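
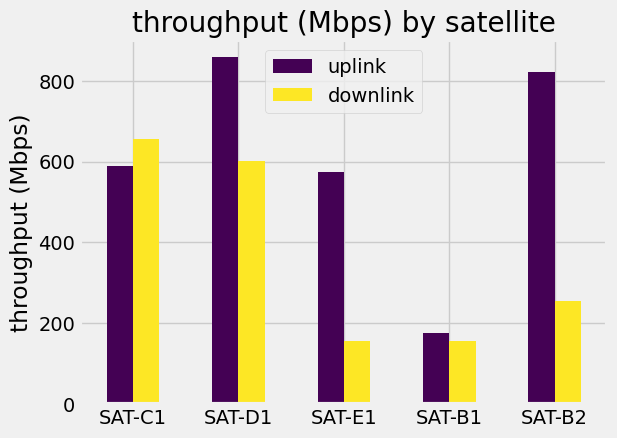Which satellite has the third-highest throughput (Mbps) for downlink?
SAT-B2

Top 4 for downlink: SAT-C1 ≈ 700, SAT-D1 ≈ 600, SAT-B2 ≈ 300, SAT-E1 ≈ 200.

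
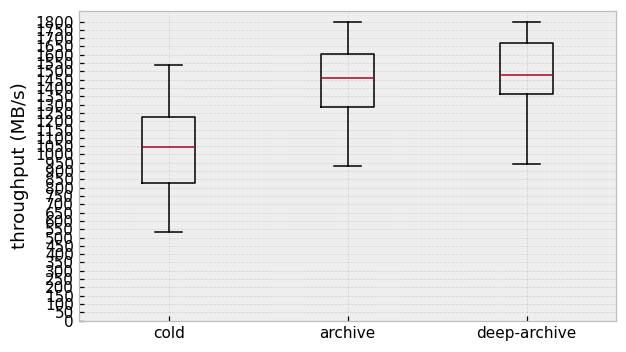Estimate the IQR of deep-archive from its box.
≈ 300

Q3 ≈ 1650, Q1 ≈ 1350; IQR ≈ 300.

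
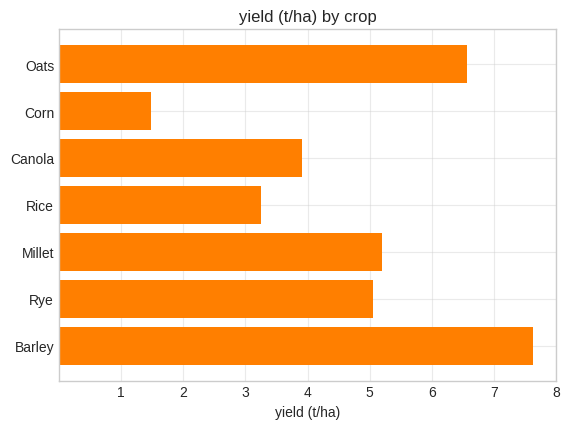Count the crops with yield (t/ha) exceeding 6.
Above 6: Oats, Barley.

2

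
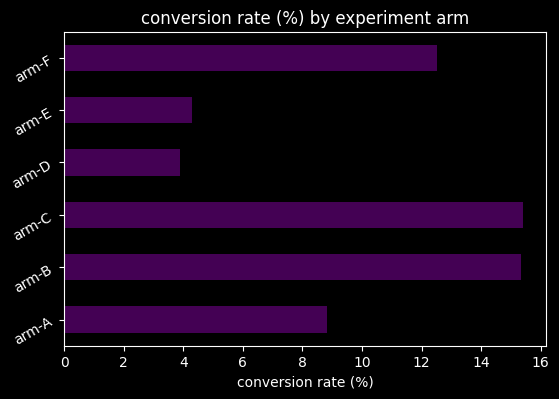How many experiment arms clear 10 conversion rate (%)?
3

Above 10: arm-B, arm-C, arm-F.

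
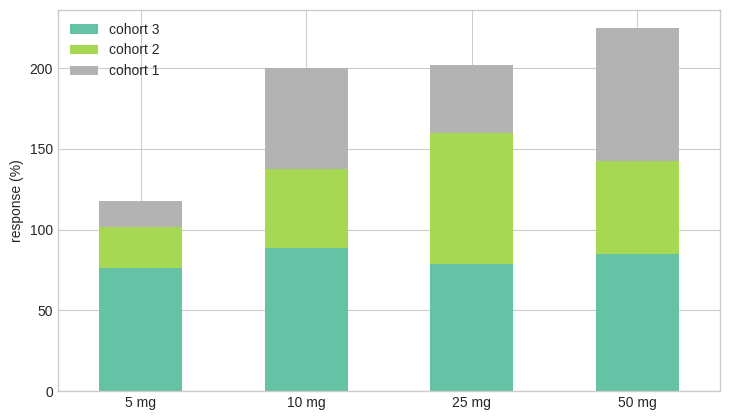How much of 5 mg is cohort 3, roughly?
cohort 3 top ≈ 80, bottom ≈ 0; segment ≈ 80.

≈ 80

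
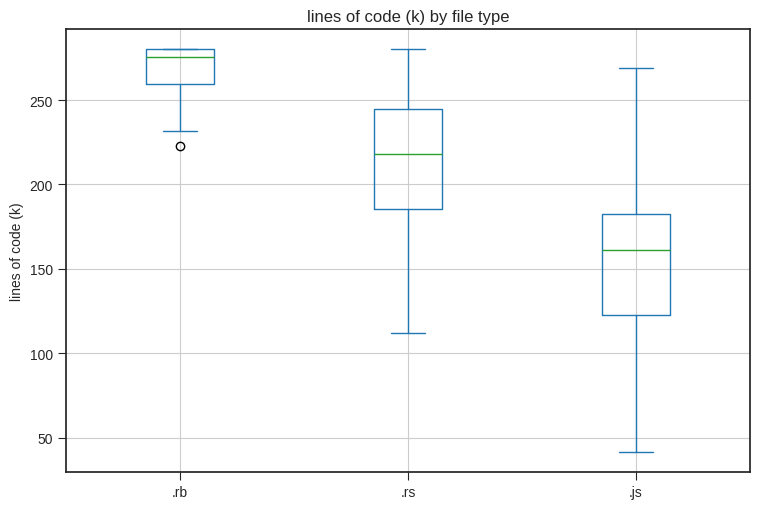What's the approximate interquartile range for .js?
≈ 60

Q3 ≈ 180, Q1 ≈ 120; IQR ≈ 60.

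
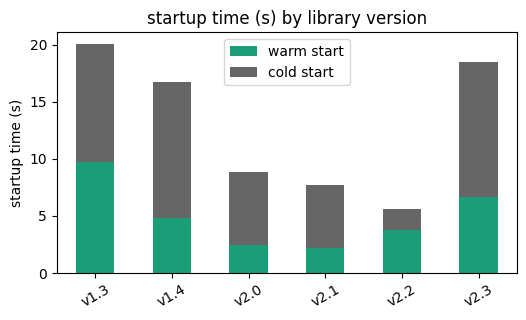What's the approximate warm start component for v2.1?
warm start top ≈ 2, bottom ≈ 0; segment ≈ 2.

≈ 2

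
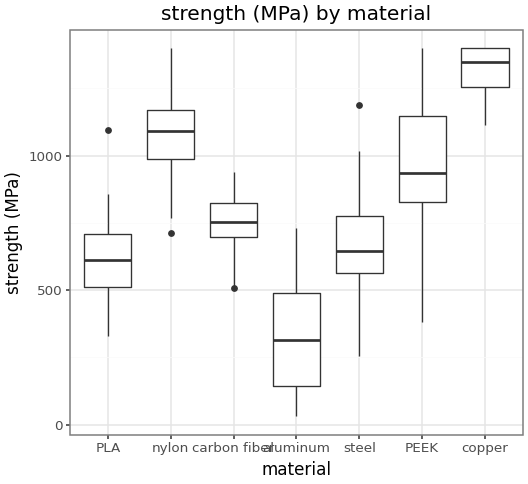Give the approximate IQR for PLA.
≈ 200

Q3 ≈ 700, Q1 ≈ 500; IQR ≈ 200.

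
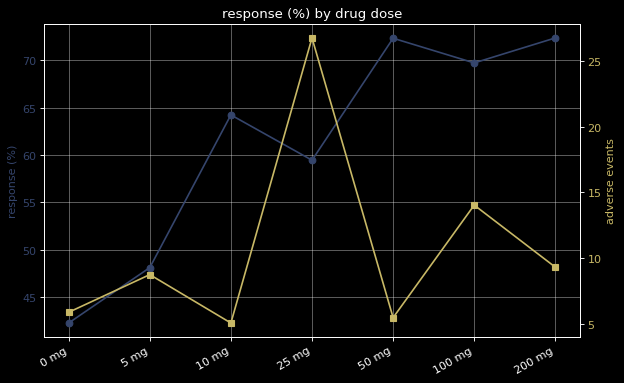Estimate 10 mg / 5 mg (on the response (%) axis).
≈ 1.3×

10 mg ≈ 65, 5 mg ≈ 50; 65/50 ≈ 1.3.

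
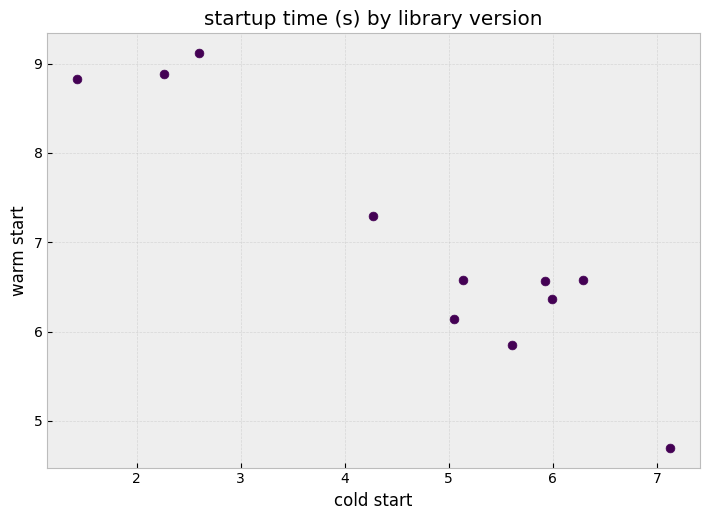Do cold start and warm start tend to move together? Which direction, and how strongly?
Points are negatively correlated; strong (|r| ≈ 0.9).

negative, strong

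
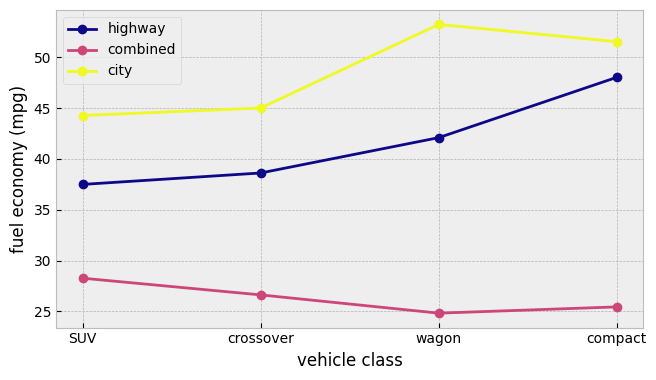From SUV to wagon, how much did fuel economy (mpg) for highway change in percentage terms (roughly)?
≈ +14.3%

SUV ≈ 35, wagon ≈ 40; (40 − 35) / 35 ≈ +14.3%.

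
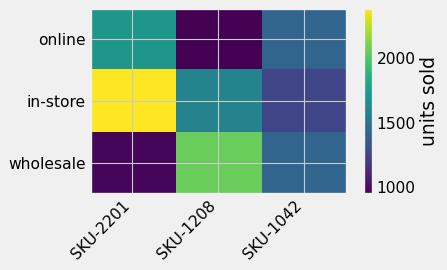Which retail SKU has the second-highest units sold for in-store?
SKU-1208

Top 3 for in-store: SKU-2201 ≈ 2400, SKU-1208 ≈ 1600, SKU-1042 ≈ 1200.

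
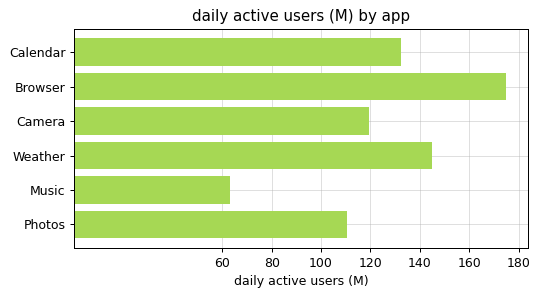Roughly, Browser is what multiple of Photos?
Browser ≈ 180, Photos ≈ 120; 180/120 ≈ 1.5.

≈ 1.5×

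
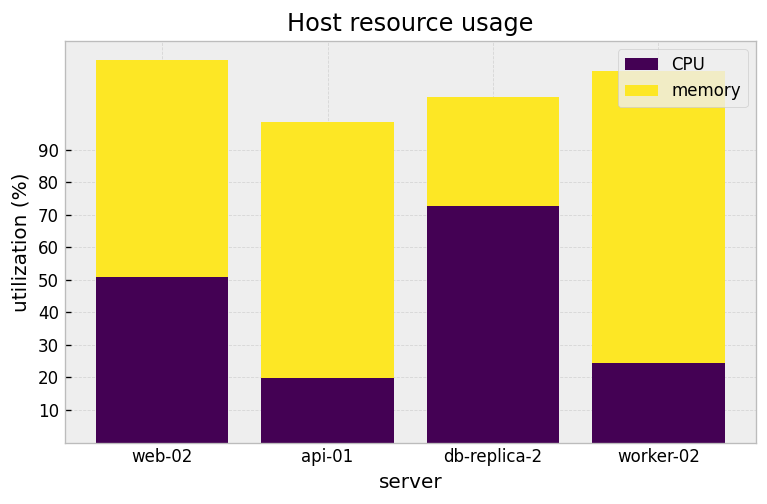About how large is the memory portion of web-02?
memory top ≈ 120, bottom ≈ 50; segment ≈ 70.

≈ 70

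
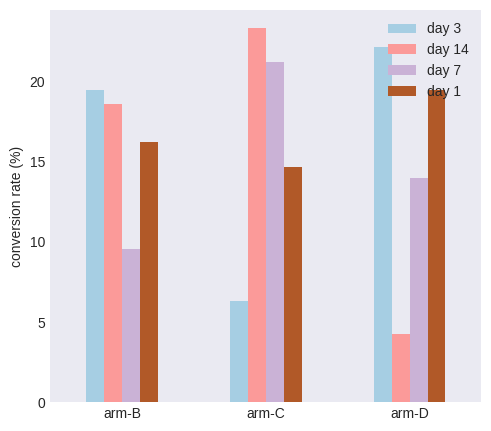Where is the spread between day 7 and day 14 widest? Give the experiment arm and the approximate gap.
arm-D: day 7 ≈ 14, day 14 ≈ 4 → gap ≈ 10. Next-largest (arm-B) is only ≈ 8.

arm-D, ≈ 10 %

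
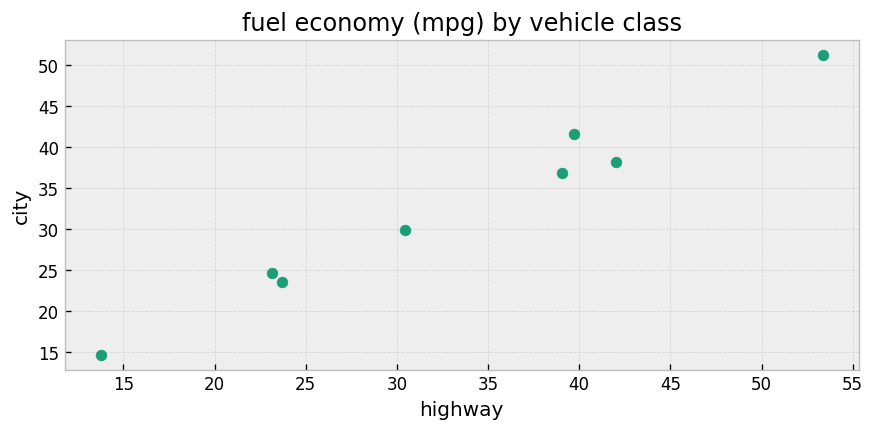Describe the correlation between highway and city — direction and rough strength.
Points are positively correlated; strong (|r| ≈ 1.0).

positive, strong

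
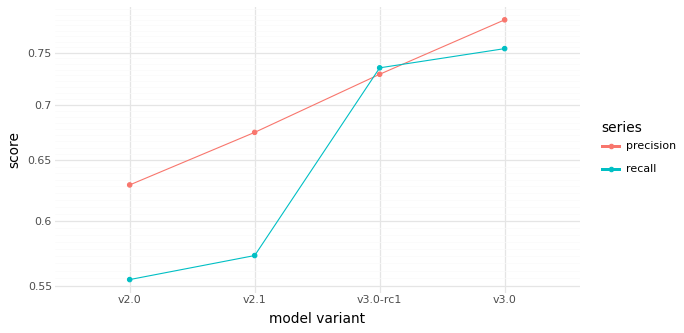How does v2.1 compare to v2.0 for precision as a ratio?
≈ 1.1×

v2.1 ≈ 0.68, v2.0 ≈ 0.62; 0.68/0.62 ≈ 1.1.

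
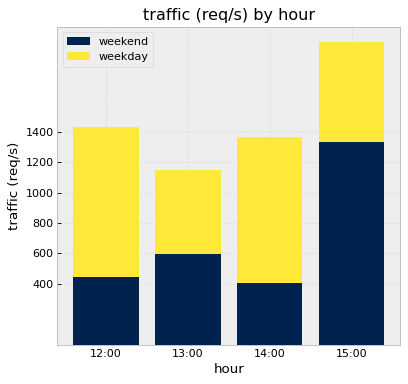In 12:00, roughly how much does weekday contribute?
≈ 1000

weekday top ≈ 1400, bottom ≈ 400; segment ≈ 1000.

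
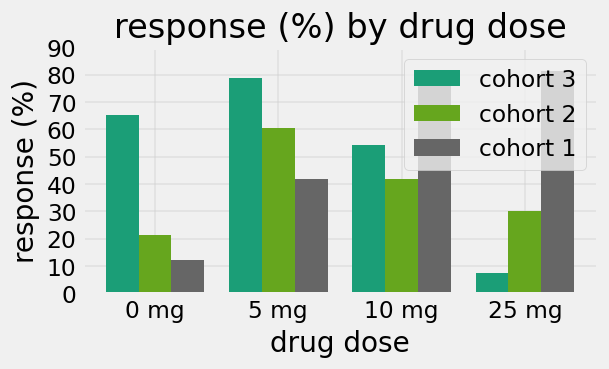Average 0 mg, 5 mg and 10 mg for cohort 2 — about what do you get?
≈ 40

(20 + 60 + 40) / 3 ≈ 40.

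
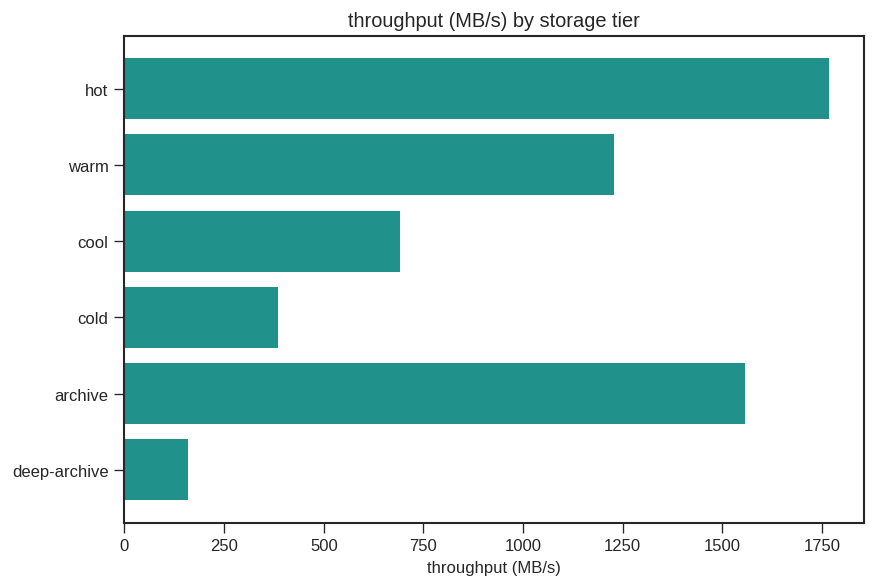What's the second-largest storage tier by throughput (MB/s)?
archive

Top 3: hot ≈ 1800, archive ≈ 1600, warm ≈ 1200.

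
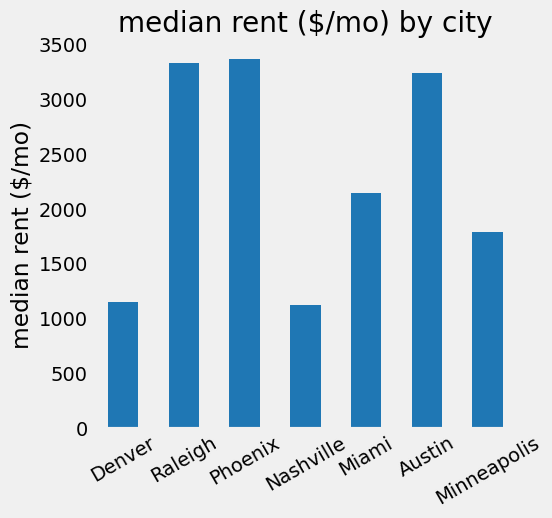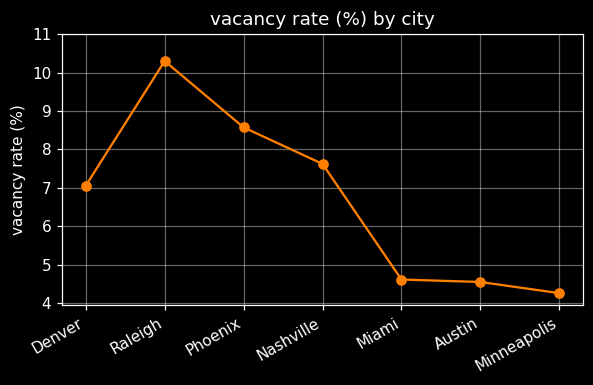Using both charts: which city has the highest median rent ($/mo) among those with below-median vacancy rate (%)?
Chart 2 median vacancy rate (%) ≈ 7; below-median cities: Miami, Austin, Minneapolis. Among those, Austin has the highest median rent ($/mo) (≈ 3000).

Austin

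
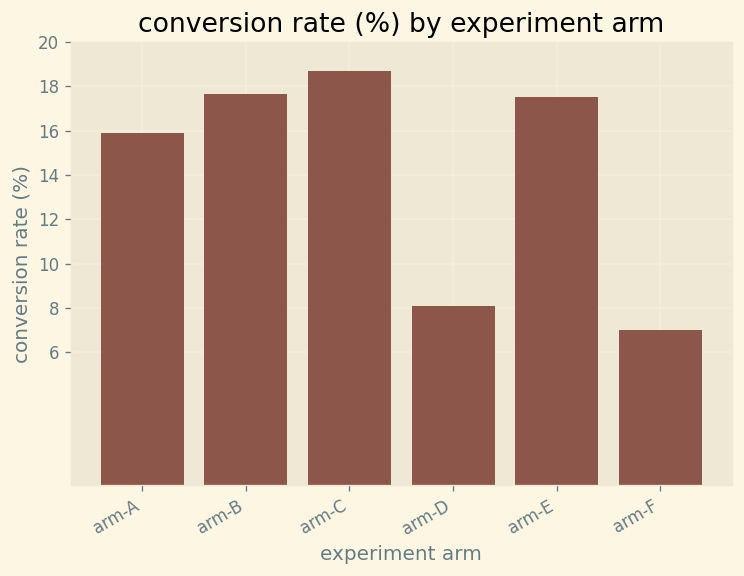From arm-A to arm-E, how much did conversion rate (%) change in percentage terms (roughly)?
arm-A ≈ 16, arm-E ≈ 18; (18 − 16) / 16 ≈ +12.5%.

≈ +12.5%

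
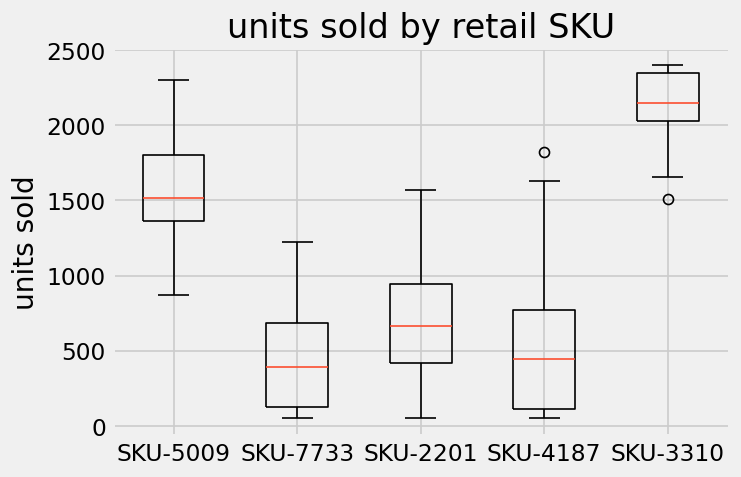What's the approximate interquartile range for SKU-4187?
≈ 600

Q3 ≈ 800, Q1 ≈ 200; IQR ≈ 600.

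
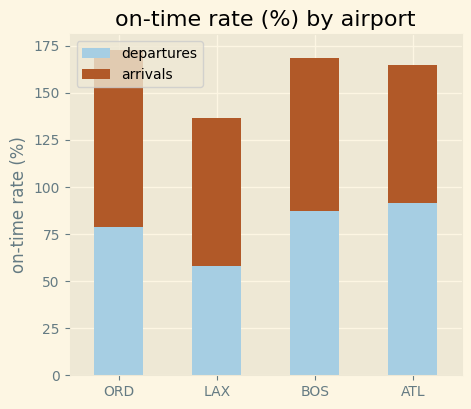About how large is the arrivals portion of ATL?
arrivals top ≈ 160, bottom ≈ 100; segment ≈ 60.

≈ 60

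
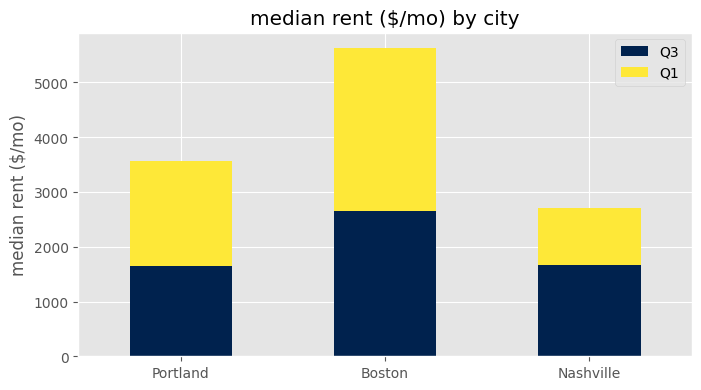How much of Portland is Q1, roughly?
≈ 2000

Q1 top ≈ 3500, bottom ≈ 1500; segment ≈ 2000.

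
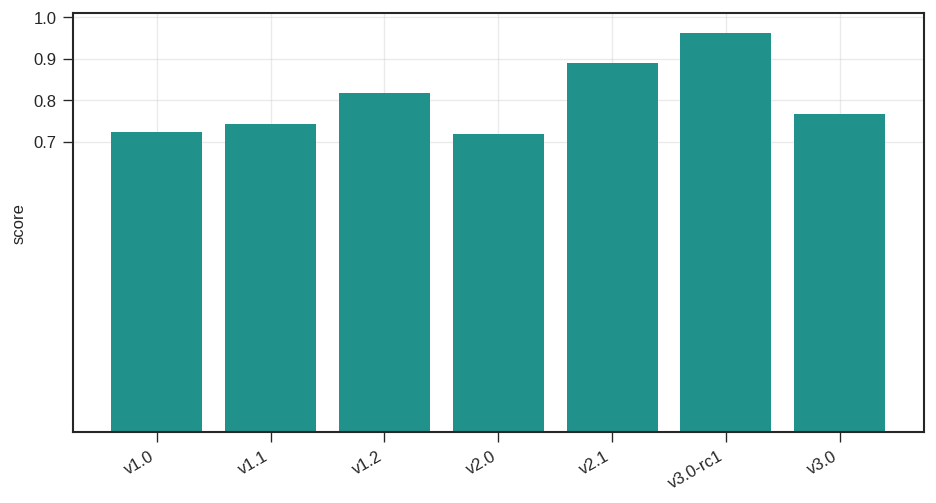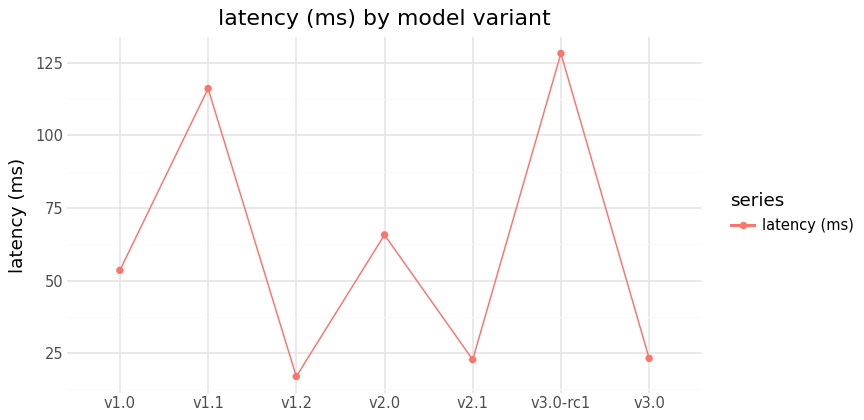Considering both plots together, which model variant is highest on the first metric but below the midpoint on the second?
Chart 2 median latency (ms) ≈ 60; below-median model variants: v1.2, v2.1, v3.0. Among those, v2.1 has the highest score (≈ 0.9).

v2.1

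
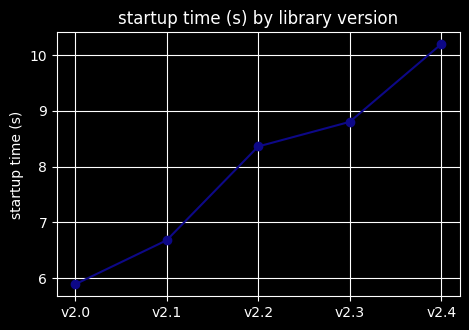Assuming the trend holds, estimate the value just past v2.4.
≈ 10.75

Last three: 8.5, 9.0, 10.0 → slope ≈ 0.75/step → next ≈ 10.75.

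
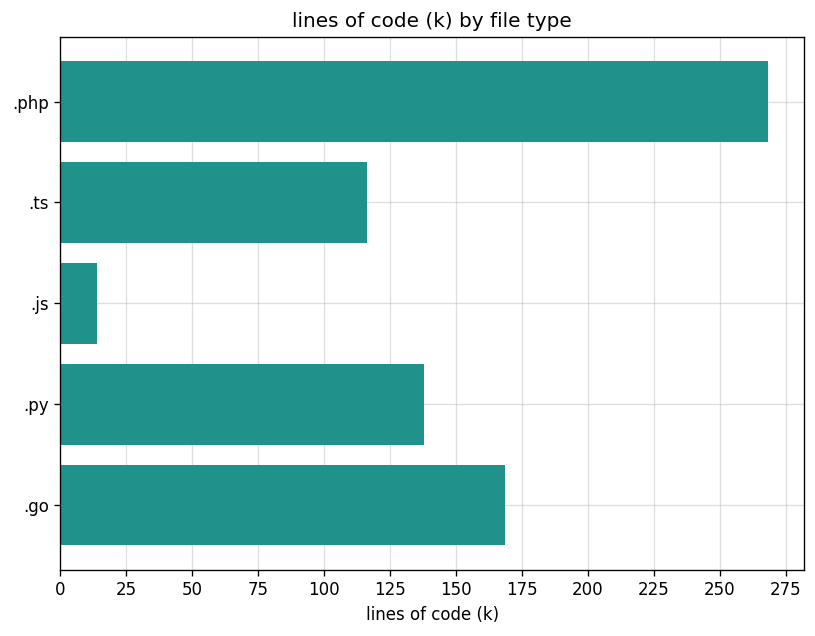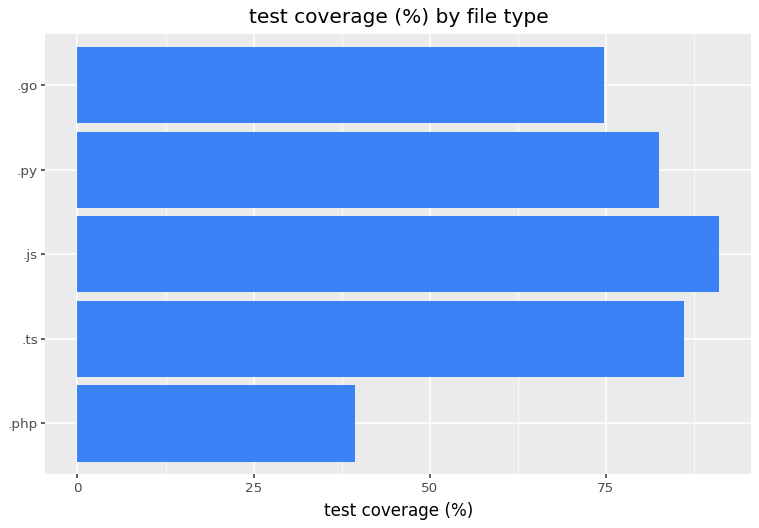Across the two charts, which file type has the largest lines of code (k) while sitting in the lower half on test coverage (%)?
Chart 2 median test coverage (%) ≈ 80; below-median file types: .php, .go. Among those, .php has the highest lines of code (k) (≈ 275).

.php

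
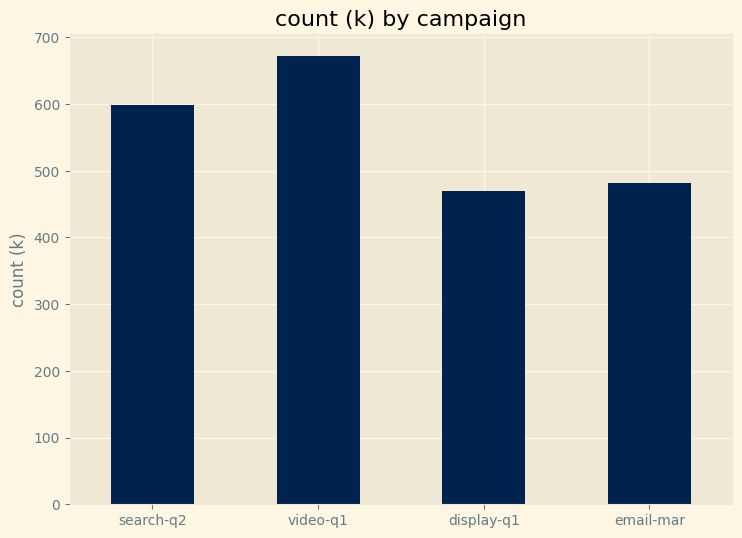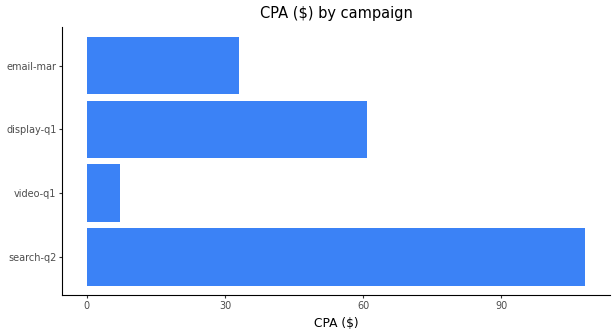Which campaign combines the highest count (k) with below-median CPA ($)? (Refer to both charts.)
Chart 2 median CPA ($) ≈ 50; below-median campaigns: video-q1, email-mar. Among those, video-q1 has the highest count (k) (≈ 700).

video-q1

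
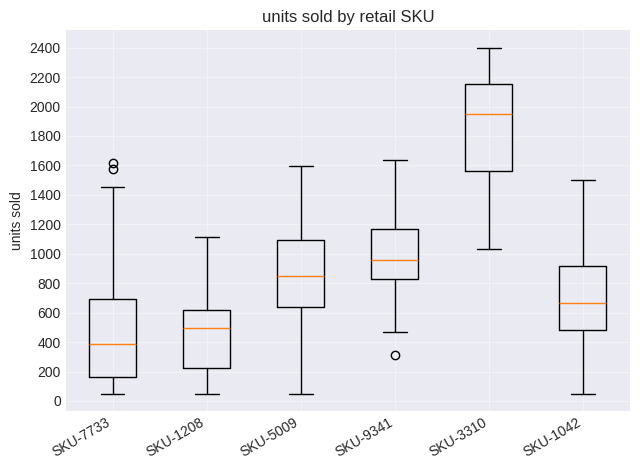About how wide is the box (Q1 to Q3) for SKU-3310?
Q3 ≈ 2200, Q1 ≈ 1600; IQR ≈ 600.

≈ 600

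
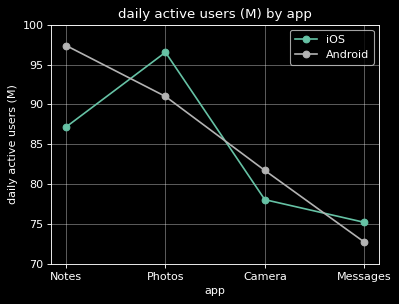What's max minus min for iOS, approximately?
Max Photos ≈ 95, min Messages ≈ 75; range ≈ 20.

≈ 20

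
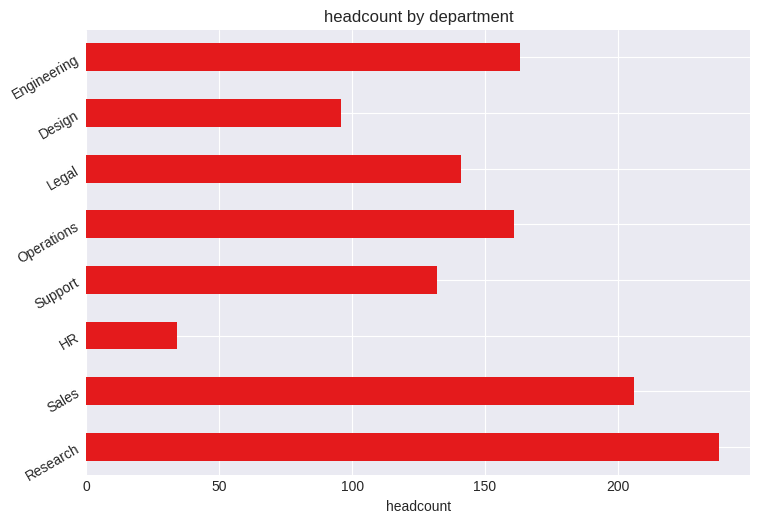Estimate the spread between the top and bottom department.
Max Research ≈ 240, min HR ≈ 40; range ≈ 200.

≈ 200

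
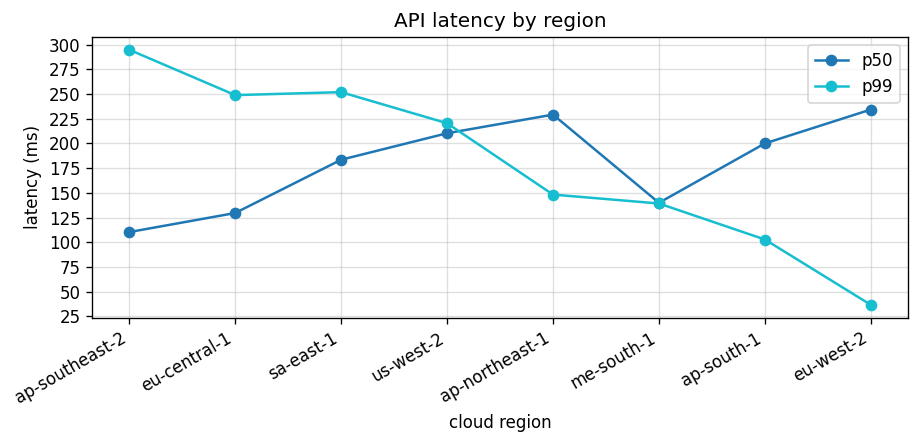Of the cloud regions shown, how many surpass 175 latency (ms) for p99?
Above 175: ap-southeast-2, eu-central-1, sa-east-1, us-west-2.

4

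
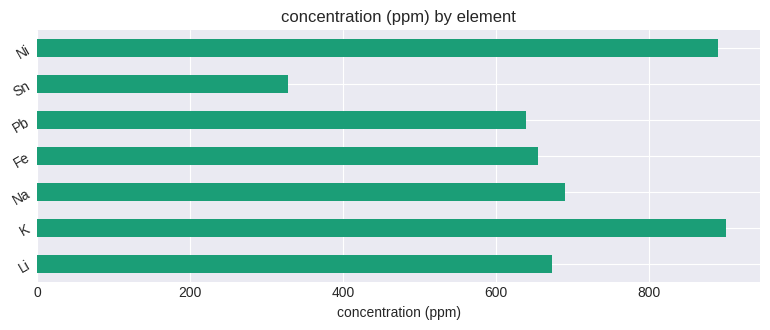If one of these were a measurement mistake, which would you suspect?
Sn

Sn ≈ 300; the rest sit between ≈ 600 and ≈ 900.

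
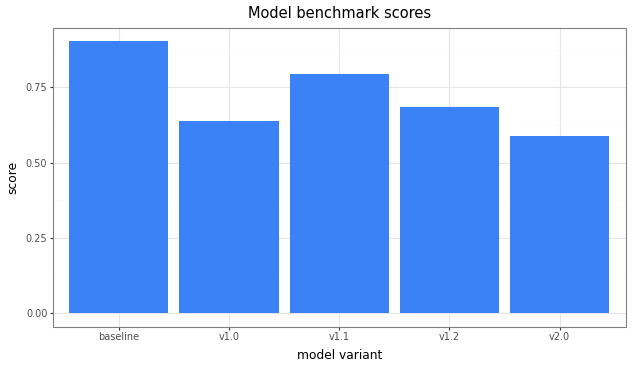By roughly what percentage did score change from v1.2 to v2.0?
≈ -14.3%

v1.2 ≈ 0.7, v2.0 ≈ 0.6; (0.6 − 0.7) / 0.7 ≈ -14.3%.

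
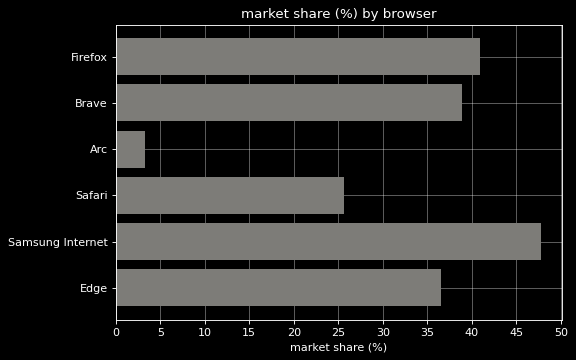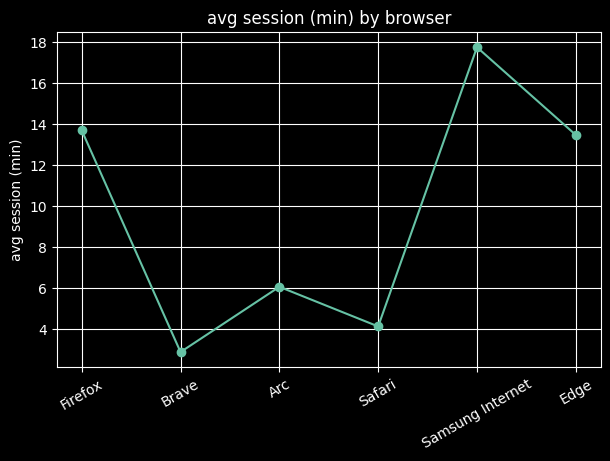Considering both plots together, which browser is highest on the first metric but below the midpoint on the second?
Chart 2 median avg session (min) ≈ 10; below-median browsers: Brave, Arc, Safari. Among those, Brave has the highest market share (%) (≈ 40).

Brave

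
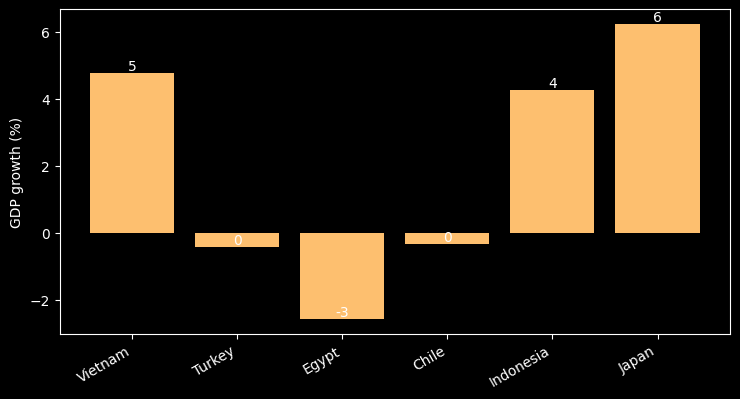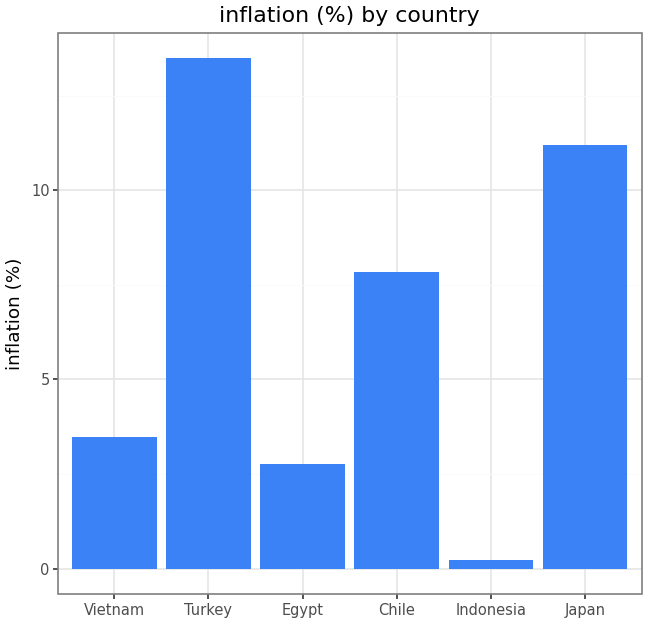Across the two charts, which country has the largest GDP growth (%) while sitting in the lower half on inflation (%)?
Vietnam

Chart 2 median inflation (%) ≈ 6; below-median countries: Vietnam, Egypt, Indonesia. Among those, Vietnam has the highest GDP growth (%) (≈ 5).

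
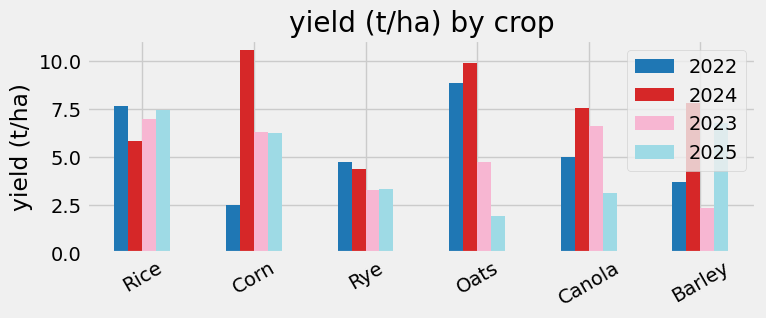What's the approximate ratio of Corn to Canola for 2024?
≈ 1.38×

Corn ≈ 11, Canola ≈ 8; 11/8 ≈ 1.38.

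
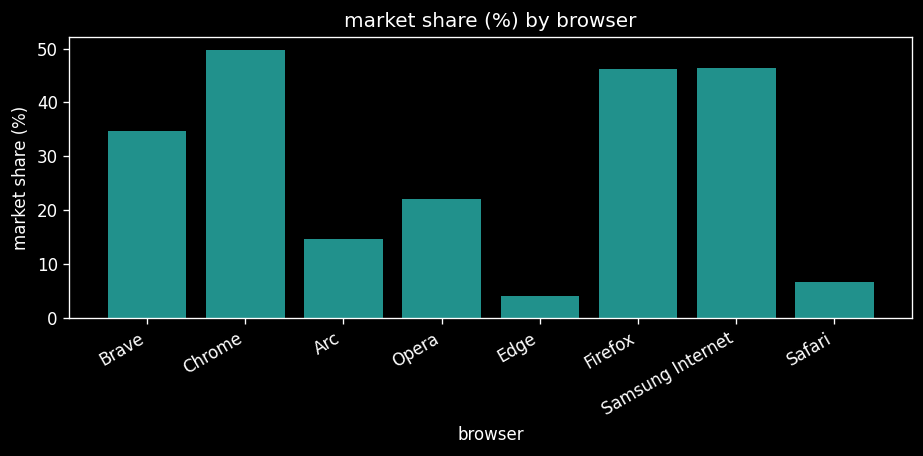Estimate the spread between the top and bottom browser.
Max Chrome ≈ 50, min Edge ≈ 5; range ≈ 45.

≈ 45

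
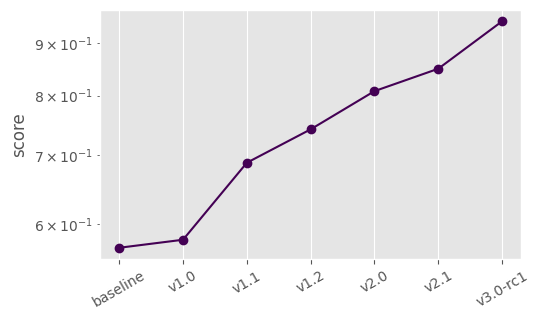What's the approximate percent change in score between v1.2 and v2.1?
≈ +13.3%

v1.2 ≈ 0.75, v2.1 ≈ 0.85; (0.85 − 0.75) / 0.75 ≈ +13.3%.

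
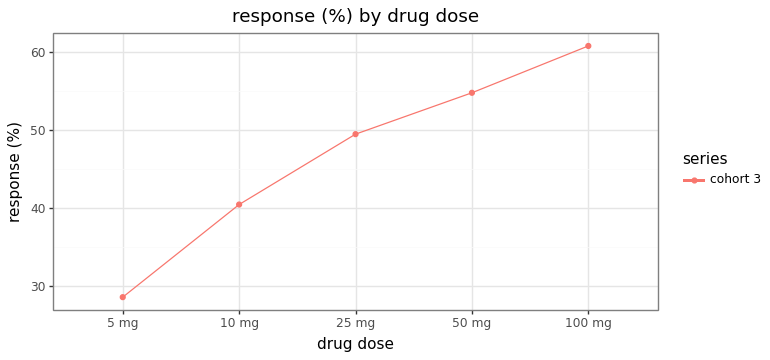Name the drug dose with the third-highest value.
25 mg

Top 4: 100 mg ≈ 60, 50 mg ≈ 55, 25 mg ≈ 50, 10 mg ≈ 40.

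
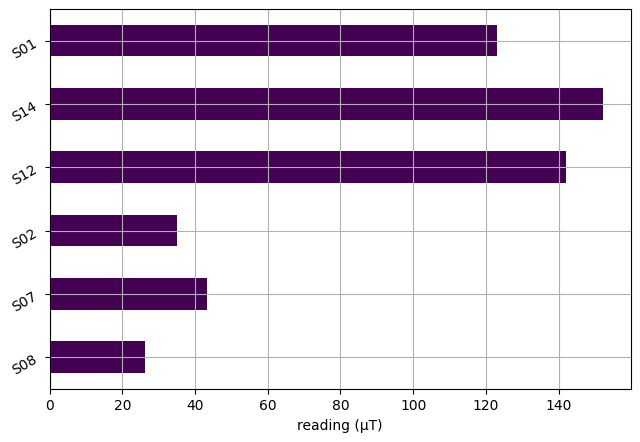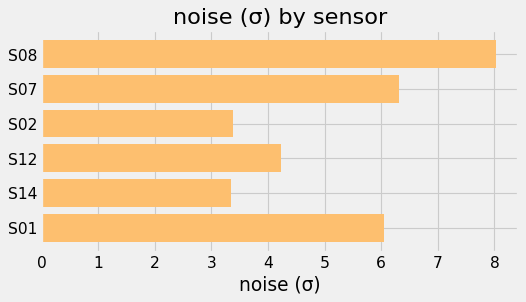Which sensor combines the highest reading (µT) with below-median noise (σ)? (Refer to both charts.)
S14

Chart 2 median noise (σ) ≈ 5; below-median sensors: S02, S12, S14. Among those, S14 has the highest reading (µT) (≈ 160).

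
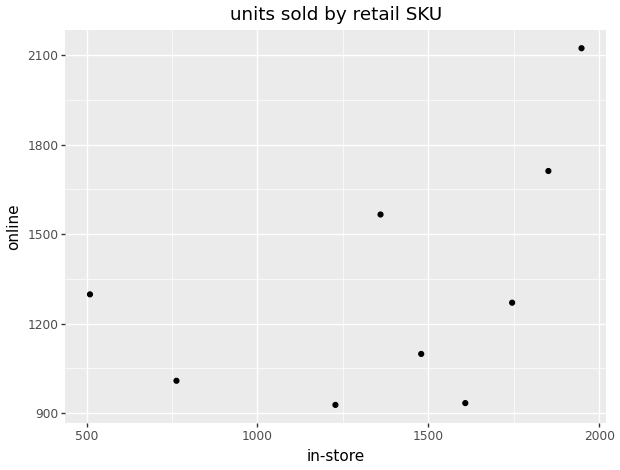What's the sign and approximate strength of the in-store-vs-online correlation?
positive, moderate

Points are positively correlated; moderate (|r| ≈ 0.5).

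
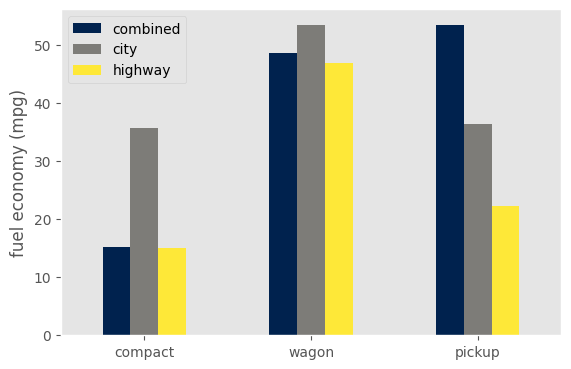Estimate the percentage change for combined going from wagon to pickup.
wagon ≈ 50, pickup ≈ 55; (55 − 50) / 50 ≈ +10%.

≈ +10%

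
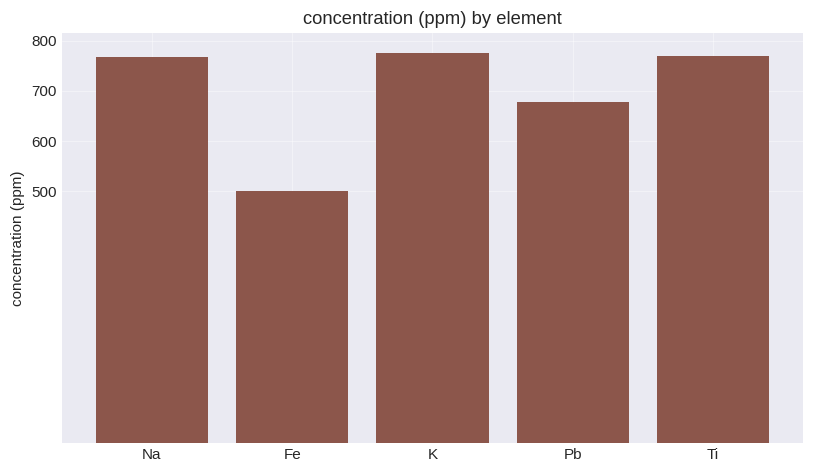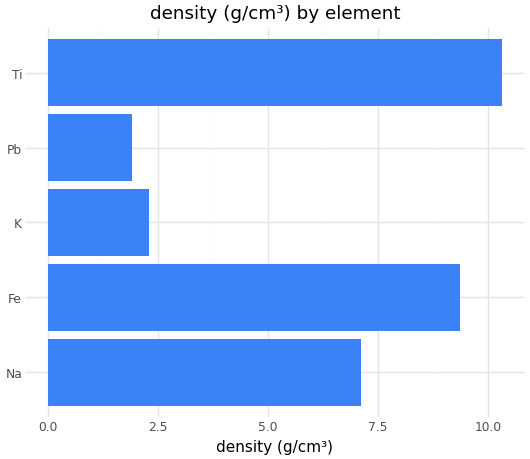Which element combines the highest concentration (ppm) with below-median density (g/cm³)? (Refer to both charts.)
K

Chart 2 median density (g/cm³) ≈ 7; below-median elements: K, Pb. Among those, K has the highest concentration (ppm) (≈ 800).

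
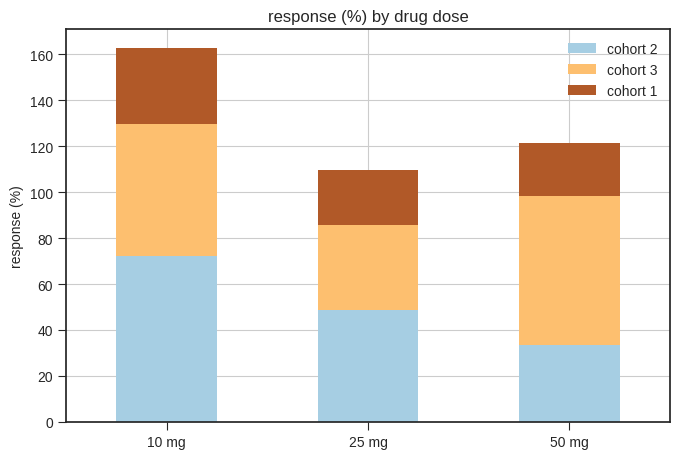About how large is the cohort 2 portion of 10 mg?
≈ 80

cohort 2 top ≈ 80, bottom ≈ 0; segment ≈ 80.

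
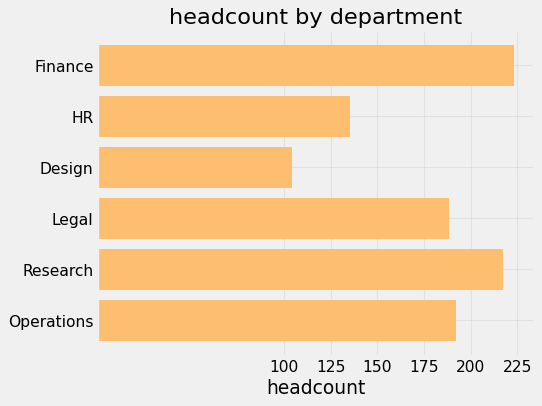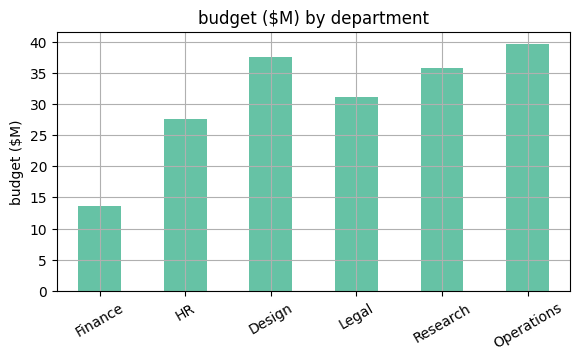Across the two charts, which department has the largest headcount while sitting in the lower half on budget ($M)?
Finance

Chart 2 median budget ($M) ≈ 35; below-median departments: Finance, HR, Legal. Among those, Finance has the highest headcount (≈ 225).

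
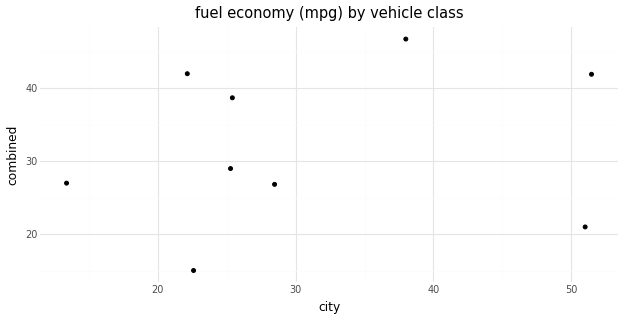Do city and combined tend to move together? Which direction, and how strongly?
Points are roughly uncorrelated; weak (|r| ≈ 0.2).

no clear correlation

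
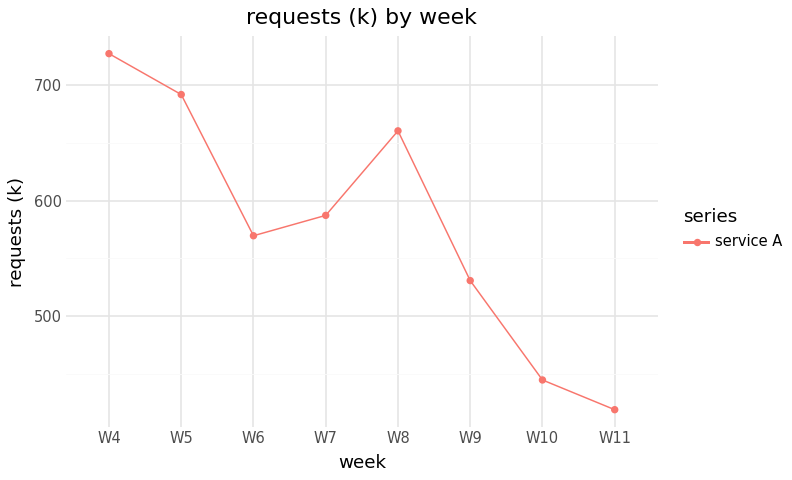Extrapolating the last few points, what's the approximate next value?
Last three: 550, 450, 400 → slope ≈ -75/step → next ≈ 325.

≈ 325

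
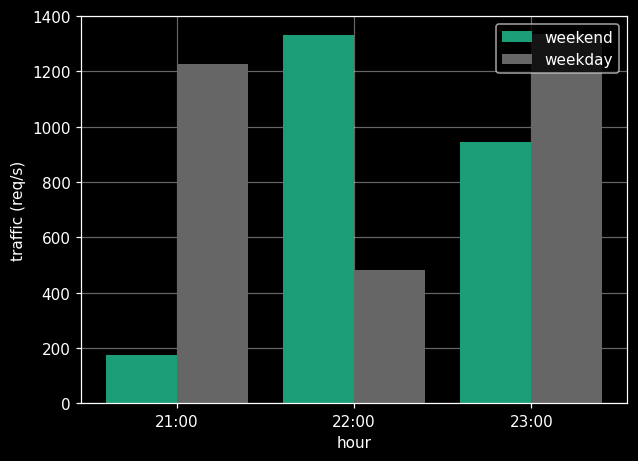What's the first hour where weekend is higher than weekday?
21:00: weekend ≈ 200 vs weekday ≈ 1200 (not yet); 22:00: weekend ≈ 1400 vs weekday ≈ 400 (first crossover).

22:00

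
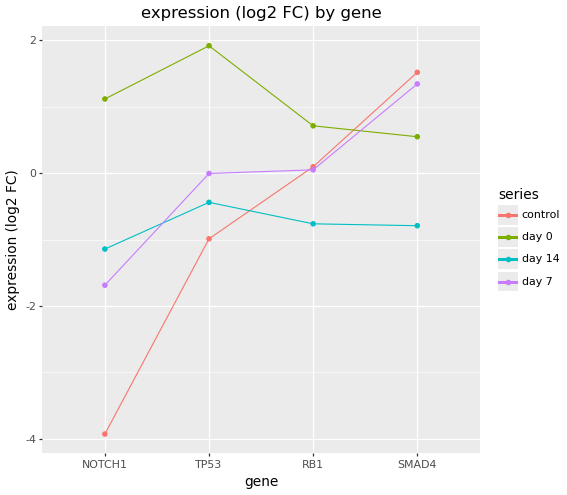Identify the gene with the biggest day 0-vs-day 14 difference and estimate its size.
TP53, ≈ 2.5 log2 FC

TP53: day 0 ≈ 2.0, day 14 ≈ -0.5 → gap ≈ 2.5. Next-largest (NOTCH1) is only ≈ 2.0.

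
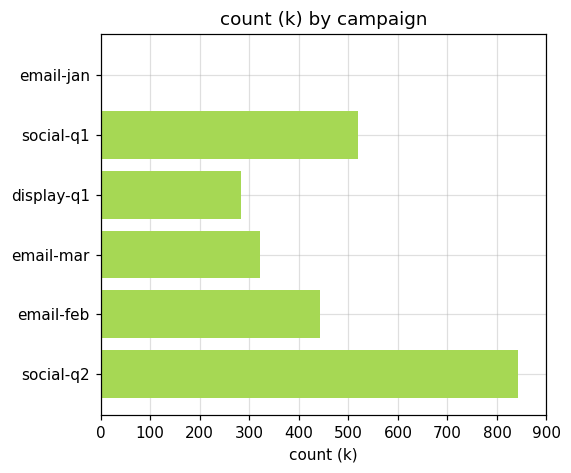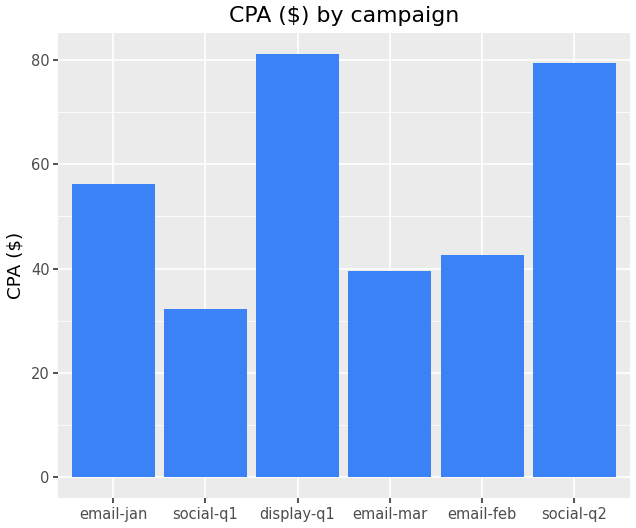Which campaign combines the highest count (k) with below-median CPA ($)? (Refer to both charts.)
Chart 2 median CPA ($) ≈ 50; below-median campaigns: social-q1, email-mar, email-feb. Among those, social-q1 has the highest count (k) (≈ 500).

social-q1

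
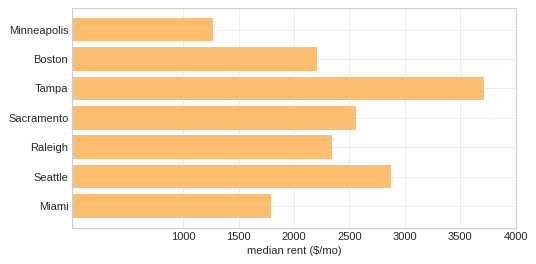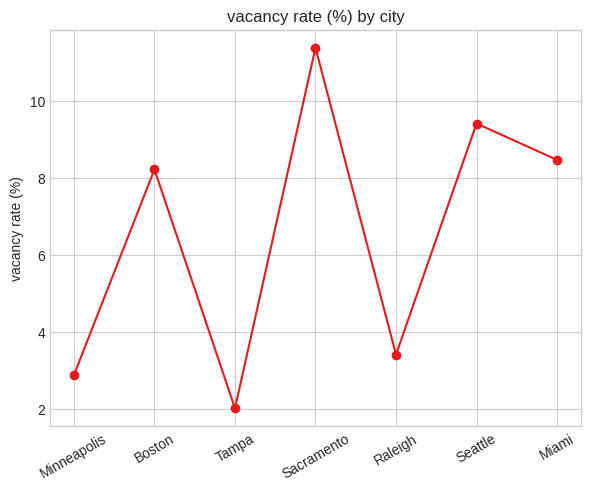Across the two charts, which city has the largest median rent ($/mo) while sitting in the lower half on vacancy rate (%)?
Chart 2 median vacancy rate (%) ≈ 8; below-median cities: Minneapolis, Tampa, Raleigh. Among those, Tampa has the highest median rent ($/mo) (≈ 3500).

Tampa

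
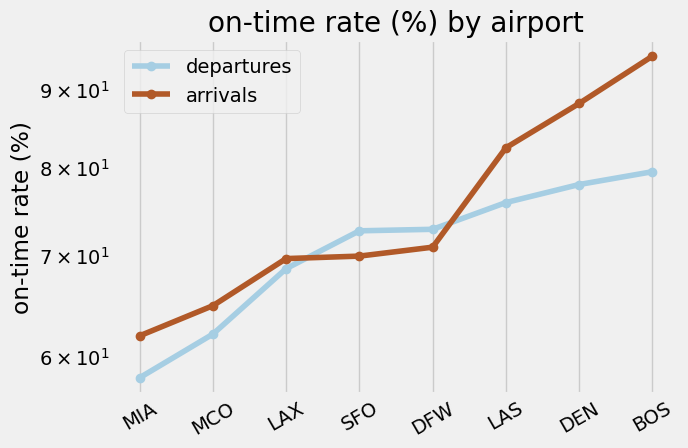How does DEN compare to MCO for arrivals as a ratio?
≈ 1.38×

DEN ≈ 90, MCO ≈ 65; 90/65 ≈ 1.38.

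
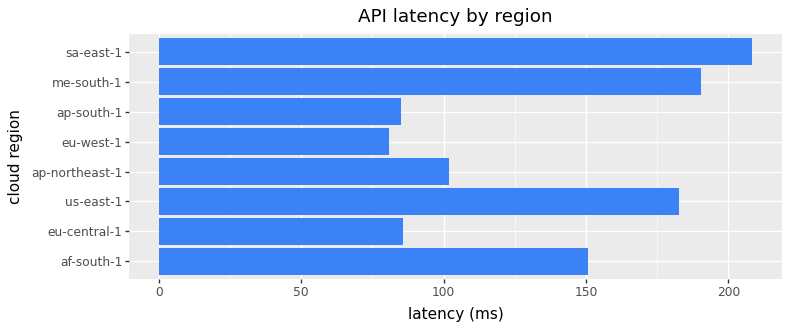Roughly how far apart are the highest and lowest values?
Max sa-east-1 ≈ 200, min eu-west-1 ≈ 80; range ≈ 120.

≈ 120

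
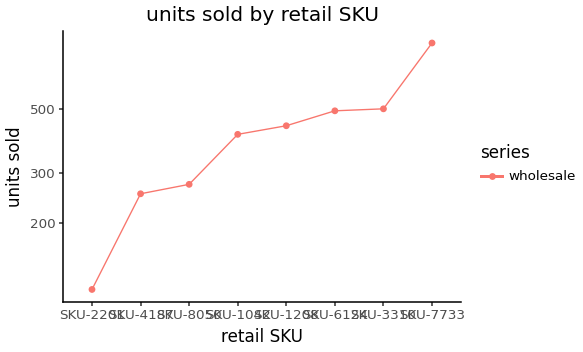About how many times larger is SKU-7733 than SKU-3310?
SKU-7733 ≈ 900, SKU-3310 ≈ 500; 900/500 ≈ 1.8.

≈ 1.8×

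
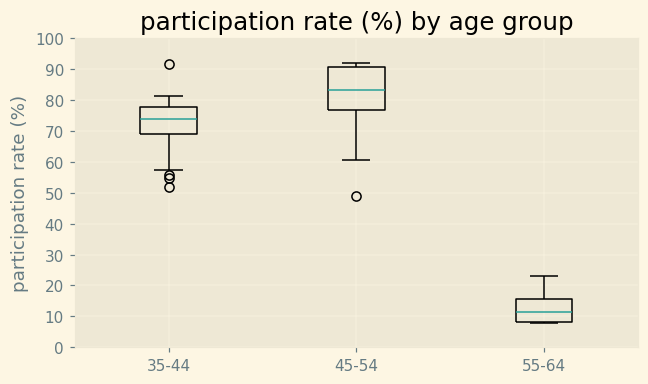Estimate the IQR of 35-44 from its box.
Q3 ≈ 80, Q1 ≈ 70; IQR ≈ 10.

≈ 10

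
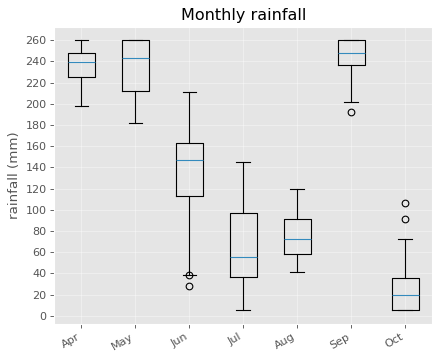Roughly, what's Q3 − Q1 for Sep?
≈ 20

Q3 ≈ 260, Q1 ≈ 240; IQR ≈ 20.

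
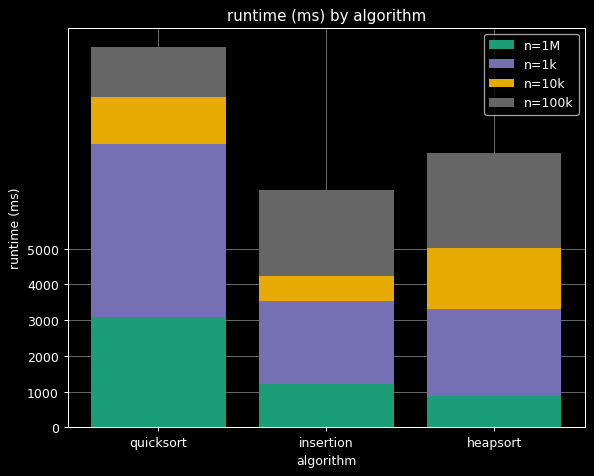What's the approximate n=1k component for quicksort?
n=1k top ≈ 8000, bottom ≈ 3000; segment ≈ 5000.

≈ 5000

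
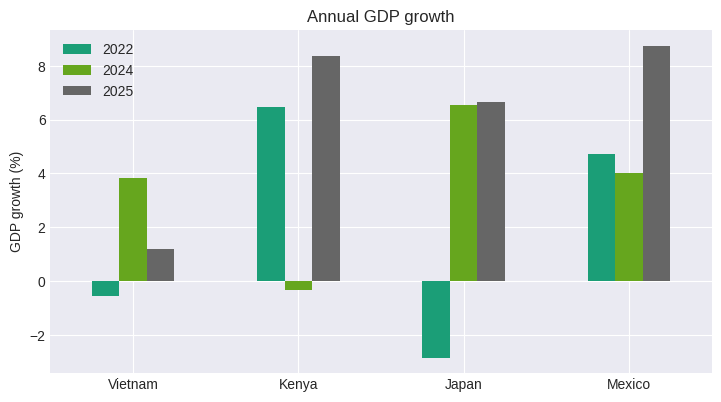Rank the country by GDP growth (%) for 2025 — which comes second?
Kenya

Top 3 for 2025: Mexico ≈ 9, Kenya ≈ 8, Japan ≈ 7.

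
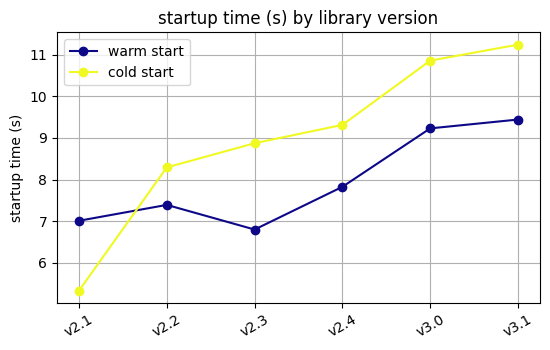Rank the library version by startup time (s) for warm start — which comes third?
v2.4

Top 4 for warm start: v3.1 ≈ 9.5, v3.0 ≈ 9.0, v2.4 ≈ 8.0, v2.2 ≈ 7.5.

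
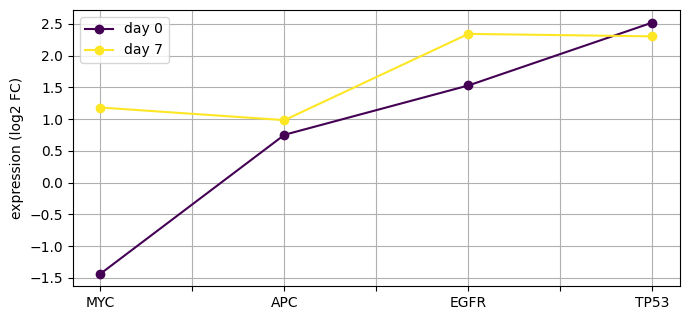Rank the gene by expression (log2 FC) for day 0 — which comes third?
Top 4 for day 0: TP53 ≈ 2.5, EGFR ≈ 1.5, APC ≈ 1.0, MYC ≈ -1.5.

APC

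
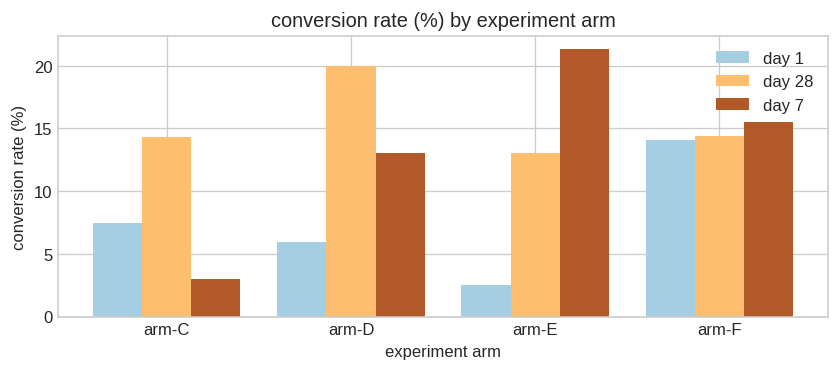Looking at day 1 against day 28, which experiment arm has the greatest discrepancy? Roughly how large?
arm-D: day 1 ≈ 6, day 28 ≈ 20 → gap ≈ 14. Next-largest (arm-E) is only ≈ 12.

arm-D, ≈ 14 %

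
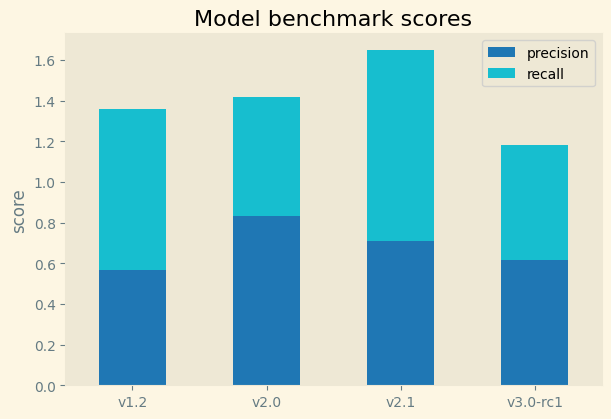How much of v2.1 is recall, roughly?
≈ 0.8

recall top ≈ 1.6, bottom ≈ 0.8; segment ≈ 0.8.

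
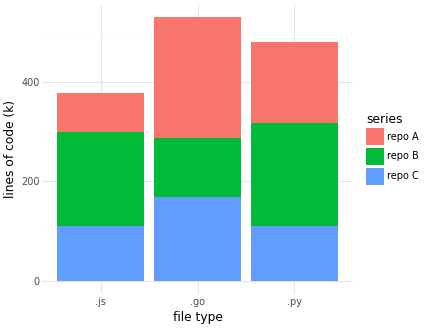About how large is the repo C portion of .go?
repo C top ≈ 150, bottom ≈ 0; segment ≈ 150.

≈ 150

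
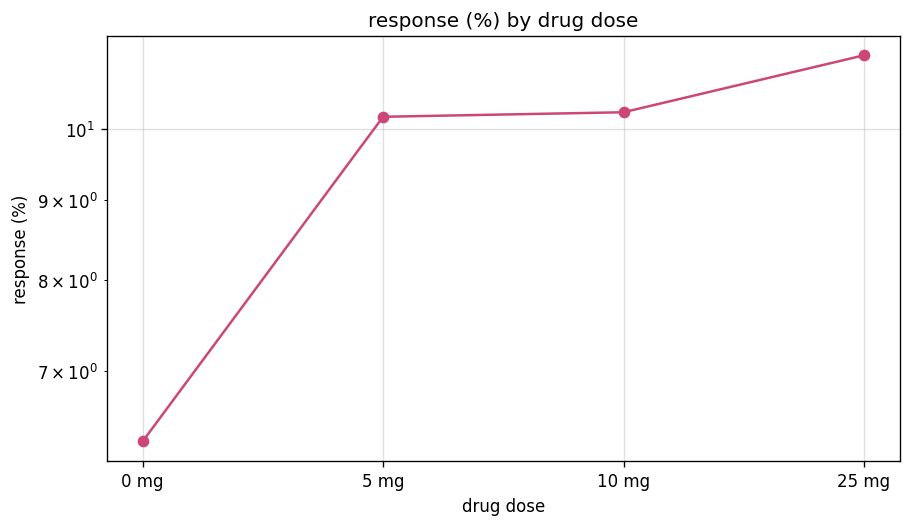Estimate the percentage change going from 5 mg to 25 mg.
5 mg ≈ 10.0, 25 mg ≈ 11.0; (11.0 − 10.0) / 10.0 ≈ +10%.

≈ +10%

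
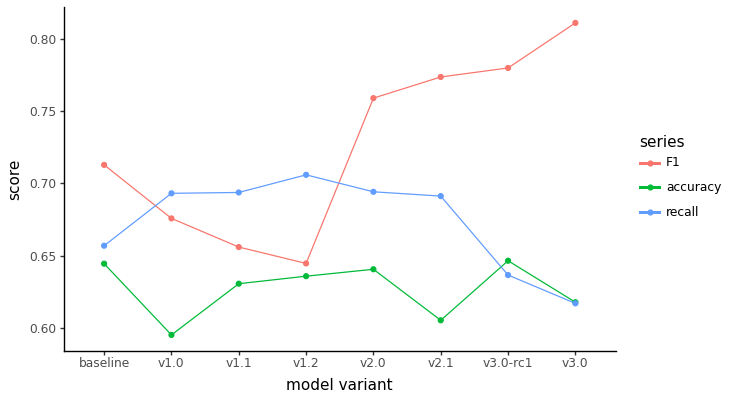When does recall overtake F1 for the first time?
baseline: recall ≈ 0.66 vs F1 ≈ 0.72 (not yet); v1.0: recall ≈ 0.70 vs F1 ≈ 0.68 (first crossover).

v1.0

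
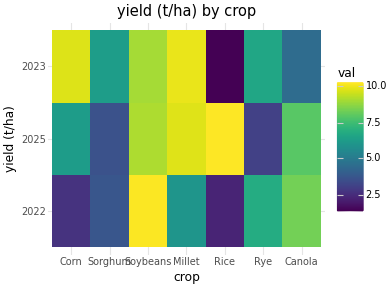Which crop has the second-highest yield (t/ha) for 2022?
Top 3 for 2022: Soybeans ≈ 10, Canola ≈ 8, Rye ≈ 7.

Canola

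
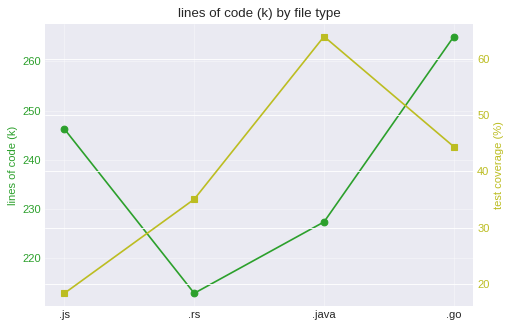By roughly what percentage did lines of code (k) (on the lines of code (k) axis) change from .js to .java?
.js ≈ 245, .java ≈ 225; (225 − 245) / 245 ≈ -8.2%.

≈ -8.2%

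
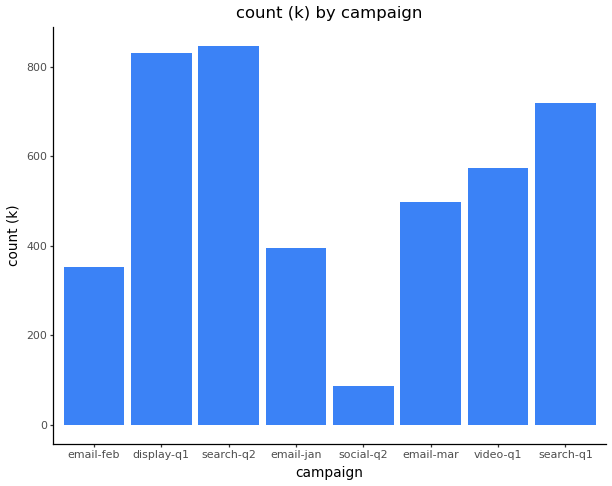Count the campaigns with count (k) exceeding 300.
7

Above 300: email-feb, display-q1, search-q2, email-jan, email-mar, video-q1, search-q1.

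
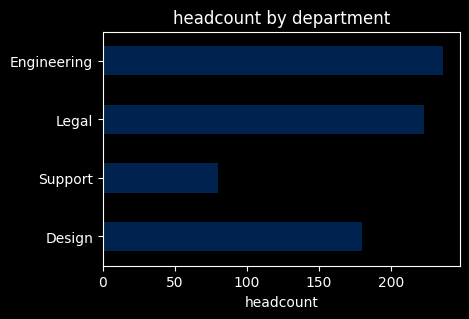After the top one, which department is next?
Top 3: Engineering ≈ 240, Legal ≈ 220, Design ≈ 180.

Legal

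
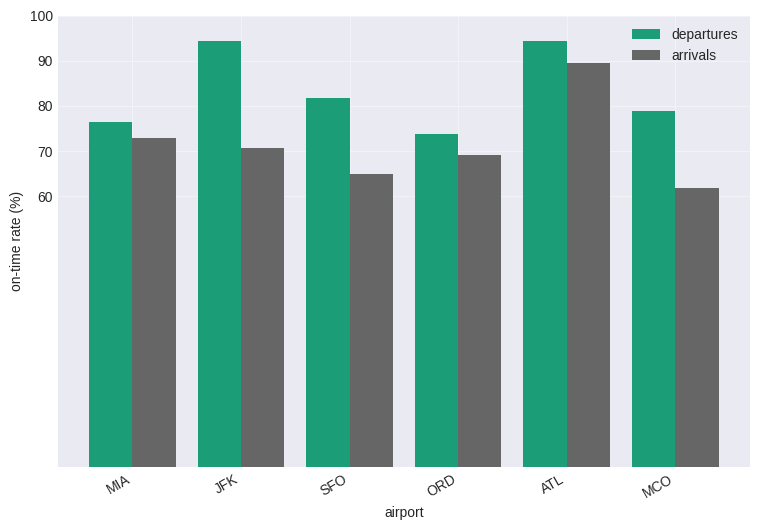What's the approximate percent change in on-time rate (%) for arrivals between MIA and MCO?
≈ -14.3%

MIA ≈ 70, MCO ≈ 60; (60 − 70) / 70 ≈ -14.3%.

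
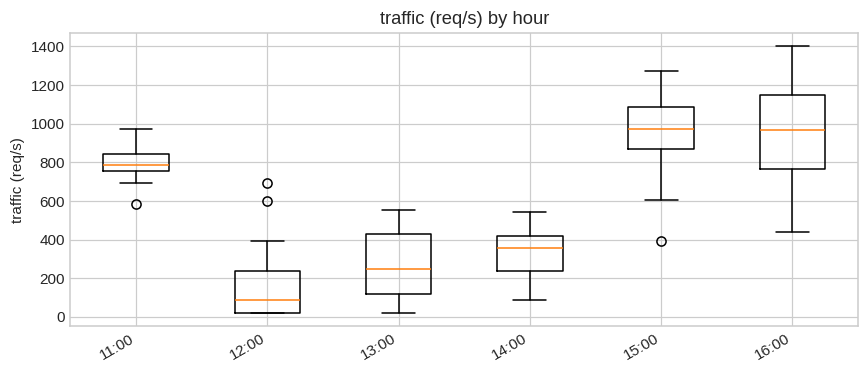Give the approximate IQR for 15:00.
≈ 200

Q3 ≈ 1100, Q1 ≈ 900; IQR ≈ 200.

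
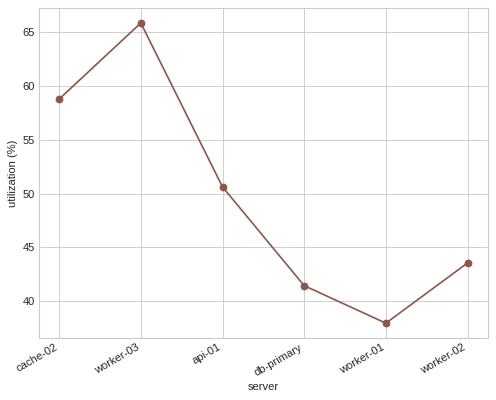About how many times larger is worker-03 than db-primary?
worker-03 ≈ 65, db-primary ≈ 40; 65/40 ≈ 1.62.

≈ 1.62×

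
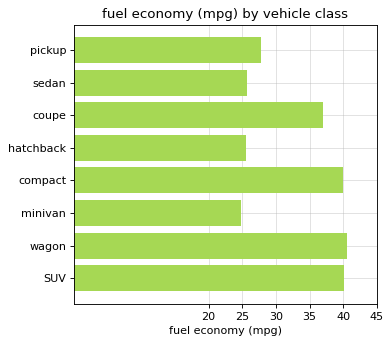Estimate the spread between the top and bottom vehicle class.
≈ 15

Max wagon ≈ 40, min minivan ≈ 25; range ≈ 15.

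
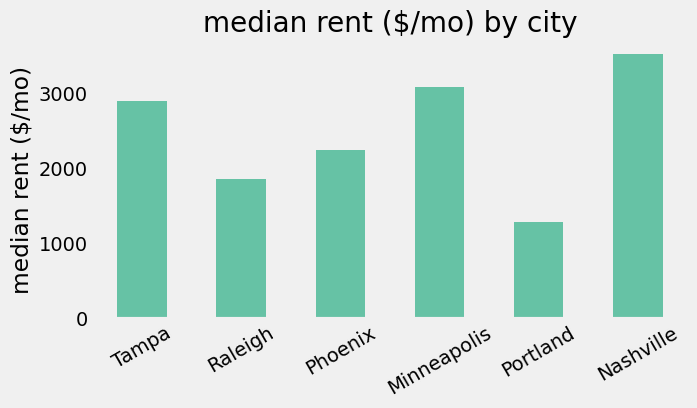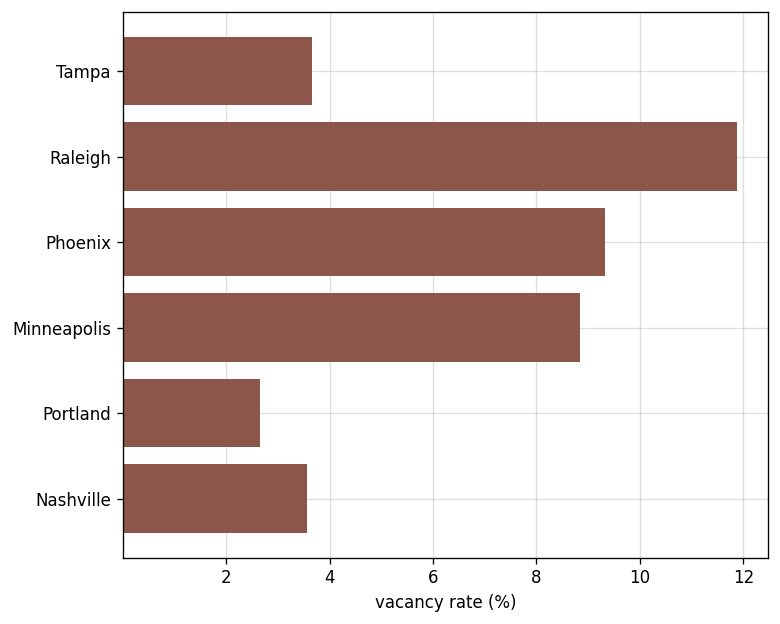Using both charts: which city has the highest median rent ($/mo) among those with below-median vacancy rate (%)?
Chart 2 median vacancy rate (%) ≈ 6; below-median cities: Tampa, Portland, Nashville. Among those, Nashville has the highest median rent ($/mo) (≈ 3500).

Nashville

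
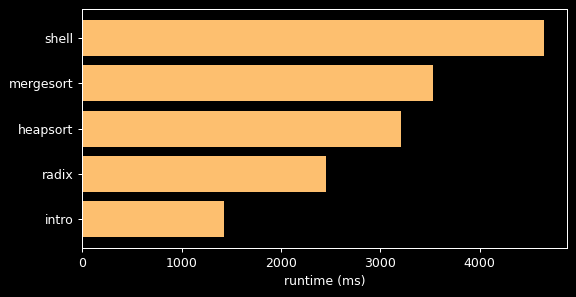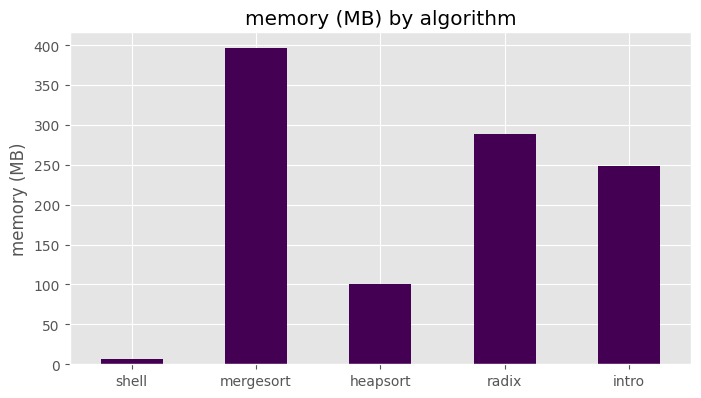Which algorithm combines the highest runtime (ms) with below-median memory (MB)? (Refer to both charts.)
Chart 2 median memory (MB) ≈ 250; below-median algorithms: shell, heapsort. Among those, shell has the highest runtime (ms) (≈ 4500).

shell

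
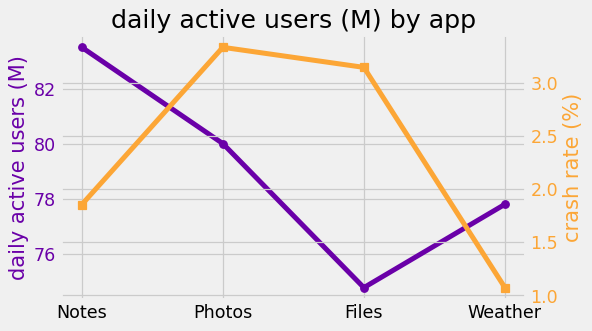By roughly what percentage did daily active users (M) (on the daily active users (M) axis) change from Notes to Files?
Notes ≈ 84, Files ≈ 75; (75 − 84) / 84 ≈ -10.7%.

≈ -10.7%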